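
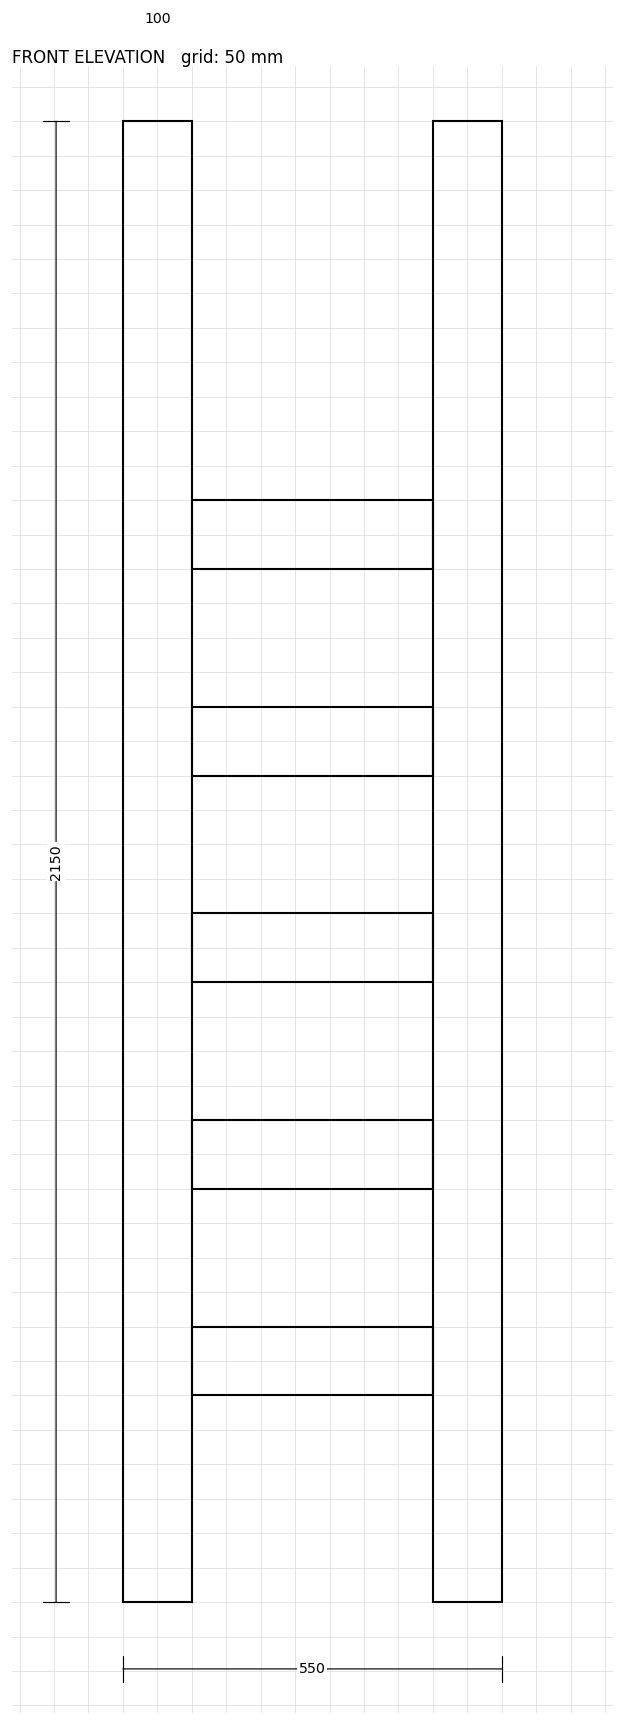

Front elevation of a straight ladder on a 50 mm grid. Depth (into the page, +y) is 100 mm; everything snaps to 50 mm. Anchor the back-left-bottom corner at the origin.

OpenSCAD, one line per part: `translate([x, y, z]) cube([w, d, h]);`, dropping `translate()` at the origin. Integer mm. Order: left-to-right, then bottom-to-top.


cube([100, 100, 2150]);
translate([100, 0, 300]) cube([350, 100, 100]);
translate([100, 0, 600]) cube([350, 100, 100]);
translate([100, 0, 900]) cube([350, 100, 100]);
translate([100, 0, 1200]) cube([350, 100, 100]);
translate([100, 0, 1500]) cube([350, 100, 100]);
translate([450, 0, 0]) cube([100, 100, 2150]);


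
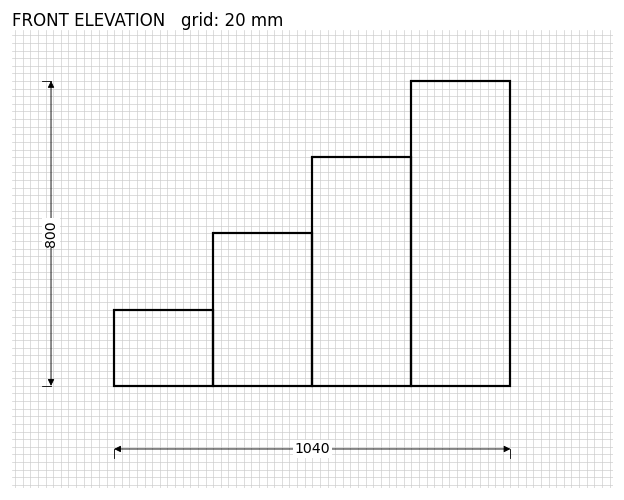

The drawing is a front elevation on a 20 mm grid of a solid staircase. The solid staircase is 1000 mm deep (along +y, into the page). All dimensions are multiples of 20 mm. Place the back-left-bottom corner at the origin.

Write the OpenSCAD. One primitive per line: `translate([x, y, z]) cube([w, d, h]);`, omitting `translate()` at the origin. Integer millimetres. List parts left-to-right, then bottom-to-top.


cube([260, 1000, 200]);
translate([260, 0, 0]) cube([260, 1000, 400]);
translate([520, 0, 0]) cube([260, 1000, 600]);
translate([780, 0, 0]) cube([260, 1000, 800]);


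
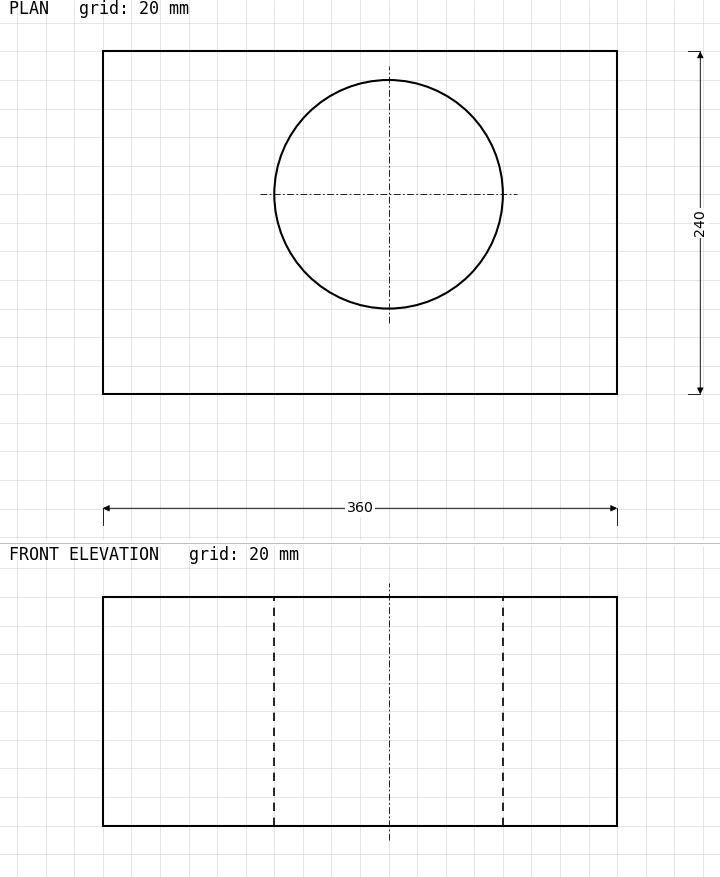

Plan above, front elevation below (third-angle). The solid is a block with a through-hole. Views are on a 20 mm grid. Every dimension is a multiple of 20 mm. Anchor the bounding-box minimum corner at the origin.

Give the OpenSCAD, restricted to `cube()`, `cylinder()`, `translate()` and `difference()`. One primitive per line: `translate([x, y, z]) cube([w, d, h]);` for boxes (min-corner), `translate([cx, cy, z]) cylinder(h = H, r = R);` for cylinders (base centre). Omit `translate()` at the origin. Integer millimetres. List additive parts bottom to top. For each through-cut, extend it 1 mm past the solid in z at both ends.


difference() {
  cube([360, 240, 160]);
  translate([200, 140, -1]) cylinder(h = 162, r = 80);
}


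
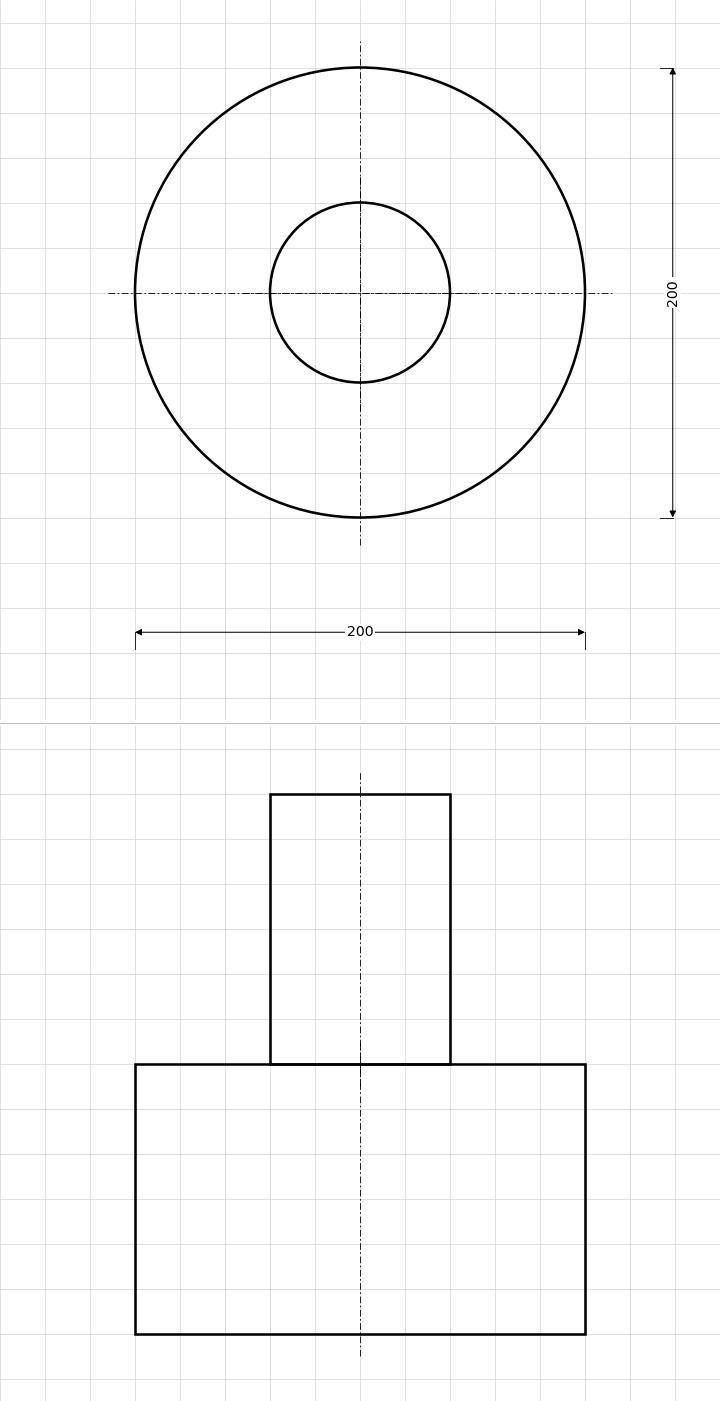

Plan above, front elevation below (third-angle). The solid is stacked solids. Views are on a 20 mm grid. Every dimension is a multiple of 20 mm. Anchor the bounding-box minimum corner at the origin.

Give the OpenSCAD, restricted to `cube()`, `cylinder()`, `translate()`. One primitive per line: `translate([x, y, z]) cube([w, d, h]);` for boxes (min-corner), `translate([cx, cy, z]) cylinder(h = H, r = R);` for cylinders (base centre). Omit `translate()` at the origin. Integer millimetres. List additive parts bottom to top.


translate([100, 100, 0]) cylinder(h = 120, r = 100);
translate([100, 100, 120]) cylinder(h = 120, r = 40);


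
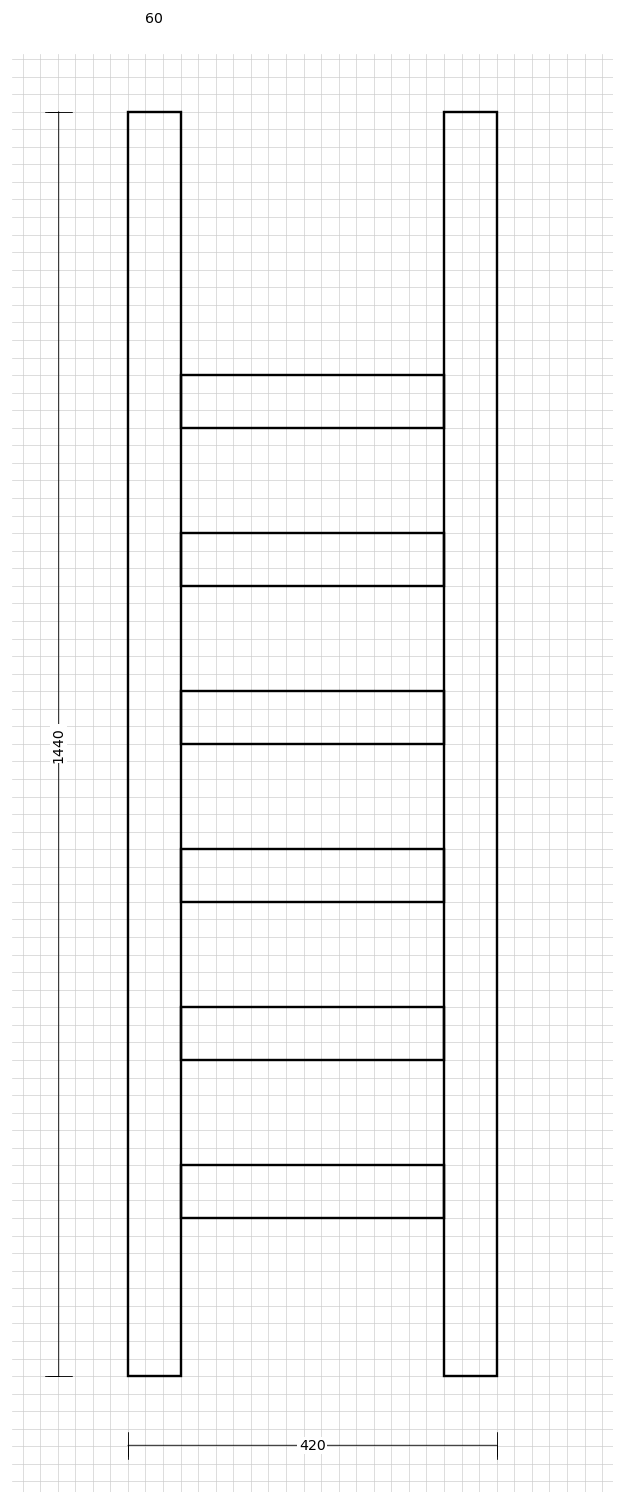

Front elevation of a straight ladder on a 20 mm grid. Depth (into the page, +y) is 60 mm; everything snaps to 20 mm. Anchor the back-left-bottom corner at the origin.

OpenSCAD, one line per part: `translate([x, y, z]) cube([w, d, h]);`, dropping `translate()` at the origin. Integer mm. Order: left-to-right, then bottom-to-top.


cube([60, 60, 1440]);
translate([60, 0, 180]) cube([300, 60, 60]);
translate([60, 0, 360]) cube([300, 60, 60]);
translate([60, 0, 540]) cube([300, 60, 60]);
translate([60, 0, 720]) cube([300, 60, 60]);
translate([60, 0, 900]) cube([300, 60, 60]);
translate([60, 0, 1080]) cube([300, 60, 60]);
translate([360, 0, 0]) cube([60, 60, 1440]);


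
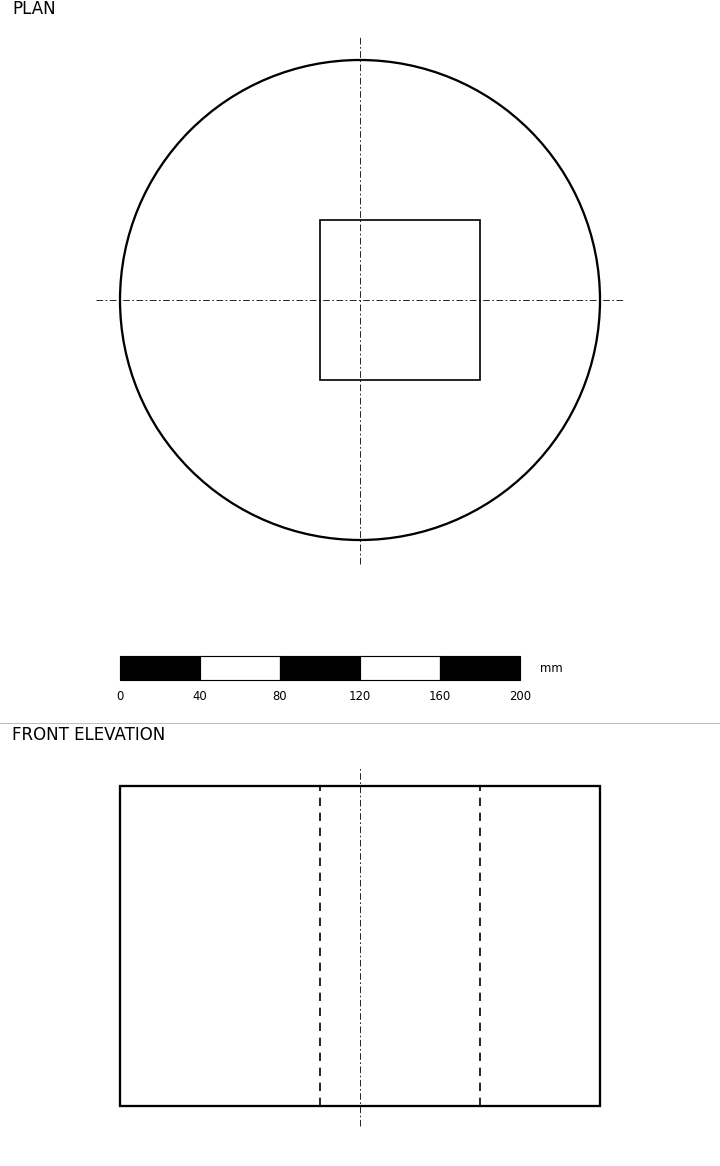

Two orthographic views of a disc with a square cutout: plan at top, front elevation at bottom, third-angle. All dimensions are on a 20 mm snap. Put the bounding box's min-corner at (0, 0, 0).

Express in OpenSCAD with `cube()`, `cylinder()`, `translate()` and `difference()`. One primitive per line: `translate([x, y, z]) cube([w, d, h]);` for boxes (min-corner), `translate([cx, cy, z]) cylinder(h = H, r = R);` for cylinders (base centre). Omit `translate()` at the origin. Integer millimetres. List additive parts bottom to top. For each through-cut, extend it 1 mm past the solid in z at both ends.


difference() {
  translate([120, 120, 0]) cylinder(h = 160, r = 120);
  translate([100, 80, -1]) cube([80, 80, 162]);
}


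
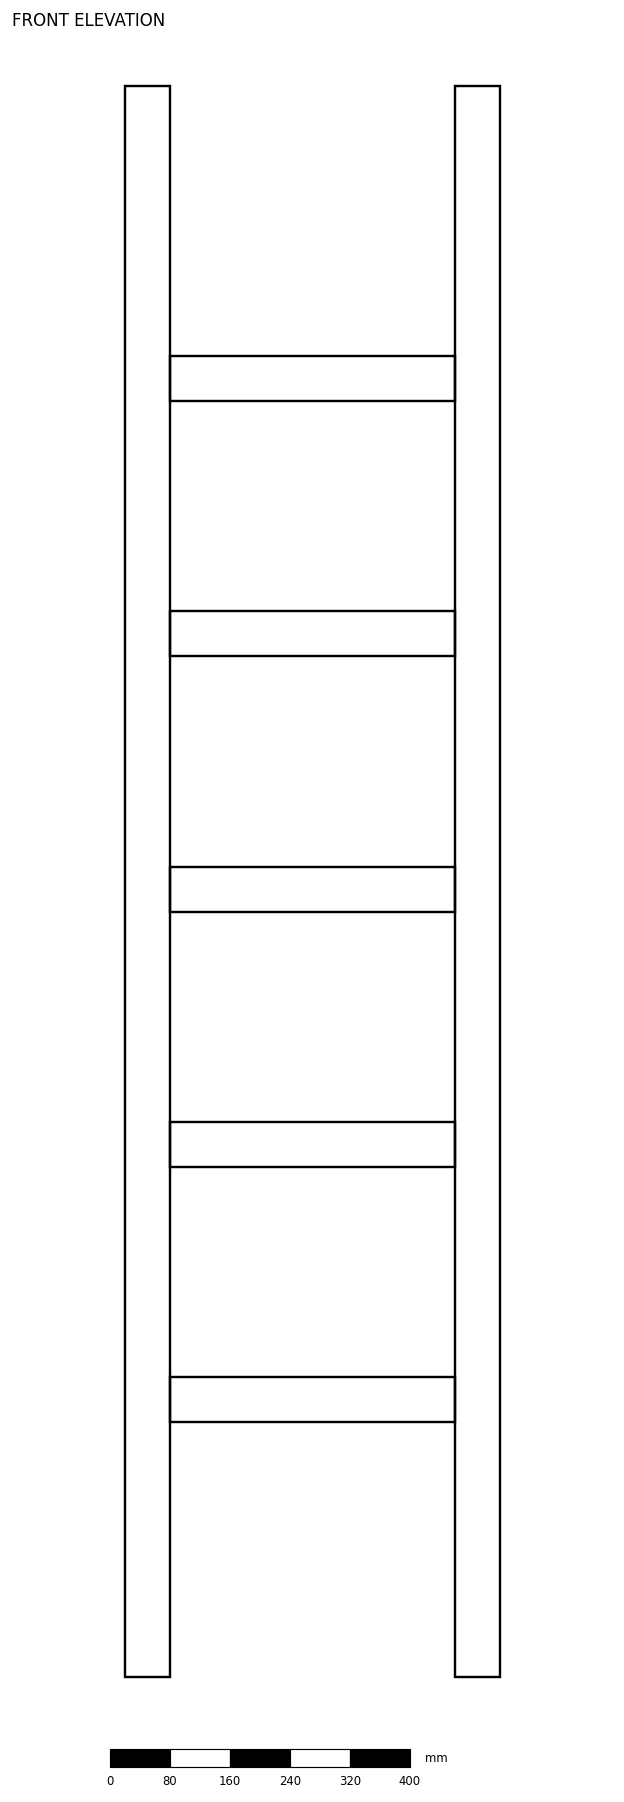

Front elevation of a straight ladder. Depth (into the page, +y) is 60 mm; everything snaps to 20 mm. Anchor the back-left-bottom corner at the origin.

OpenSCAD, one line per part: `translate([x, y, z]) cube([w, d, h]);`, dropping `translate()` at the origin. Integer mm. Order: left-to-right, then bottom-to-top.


cube([60, 60, 2120]);
translate([60, 0, 340]) cube([380, 60, 60]);
translate([60, 0, 680]) cube([380, 60, 60]);
translate([60, 0, 1020]) cube([380, 60, 60]);
translate([60, 0, 1360]) cube([380, 60, 60]);
translate([60, 0, 1700]) cube([380, 60, 60]);
translate([440, 0, 0]) cube([60, 60, 2120]);


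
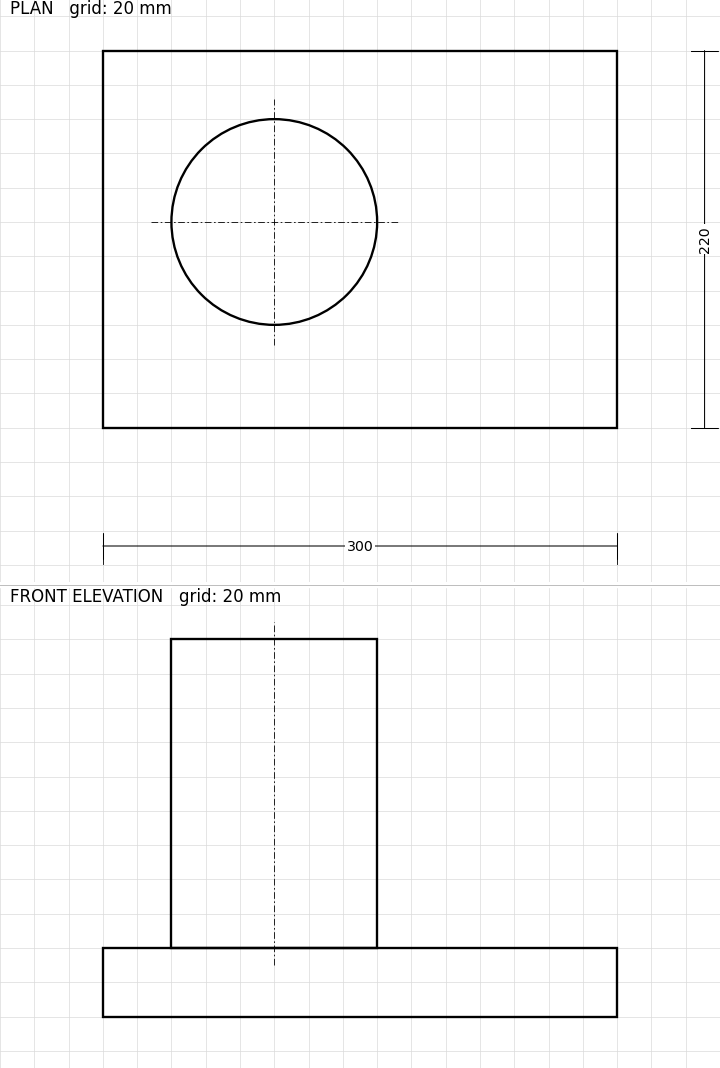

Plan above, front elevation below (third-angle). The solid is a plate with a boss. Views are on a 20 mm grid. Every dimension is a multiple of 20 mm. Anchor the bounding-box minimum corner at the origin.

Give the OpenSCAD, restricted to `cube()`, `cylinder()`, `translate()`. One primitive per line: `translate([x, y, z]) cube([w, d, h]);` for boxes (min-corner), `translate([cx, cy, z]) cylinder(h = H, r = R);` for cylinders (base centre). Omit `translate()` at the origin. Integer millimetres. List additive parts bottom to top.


cube([300, 220, 40]);
translate([100, 120, 40]) cylinder(h = 180, r = 60);


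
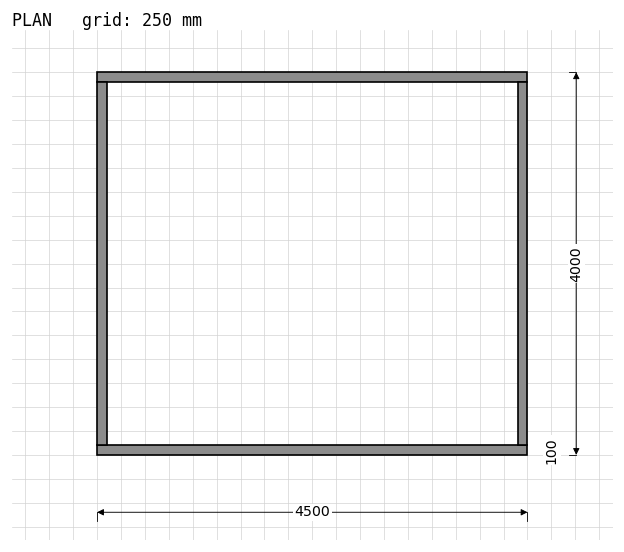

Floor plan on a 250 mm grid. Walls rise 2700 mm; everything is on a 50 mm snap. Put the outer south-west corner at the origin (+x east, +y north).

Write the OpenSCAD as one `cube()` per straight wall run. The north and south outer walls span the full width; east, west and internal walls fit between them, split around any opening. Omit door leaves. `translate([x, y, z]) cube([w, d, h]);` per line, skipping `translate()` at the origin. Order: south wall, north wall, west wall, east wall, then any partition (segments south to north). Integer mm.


cube([4500, 100, 2700]);
translate([0, 3900, 0]) cube([4500, 100, 2700]);
translate([0, 100, 0]) cube([100, 3800, 2700]);
translate([4400, 100, 0]) cube([100, 3800, 2700]);


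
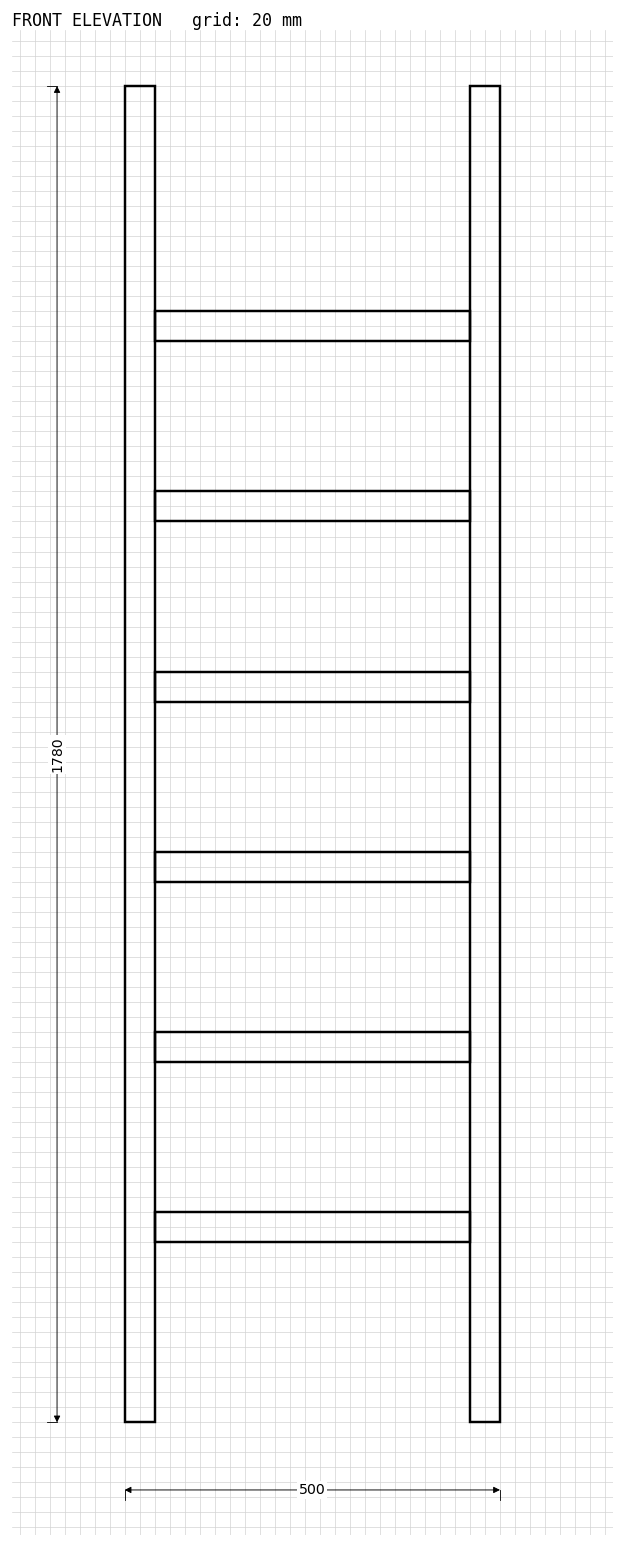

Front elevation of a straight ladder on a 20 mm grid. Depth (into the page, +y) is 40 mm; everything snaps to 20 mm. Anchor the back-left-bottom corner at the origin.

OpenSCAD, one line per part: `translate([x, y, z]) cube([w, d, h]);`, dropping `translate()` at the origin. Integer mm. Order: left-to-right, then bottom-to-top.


cube([40, 40, 1780]);
translate([40, 0, 240]) cube([420, 40, 40]);
translate([40, 0, 480]) cube([420, 40, 40]);
translate([40, 0, 720]) cube([420, 40, 40]);
translate([40, 0, 960]) cube([420, 40, 40]);
translate([40, 0, 1200]) cube([420, 40, 40]);
translate([40, 0, 1440]) cube([420, 40, 40]);
translate([460, 0, 0]) cube([40, 40, 1780]);


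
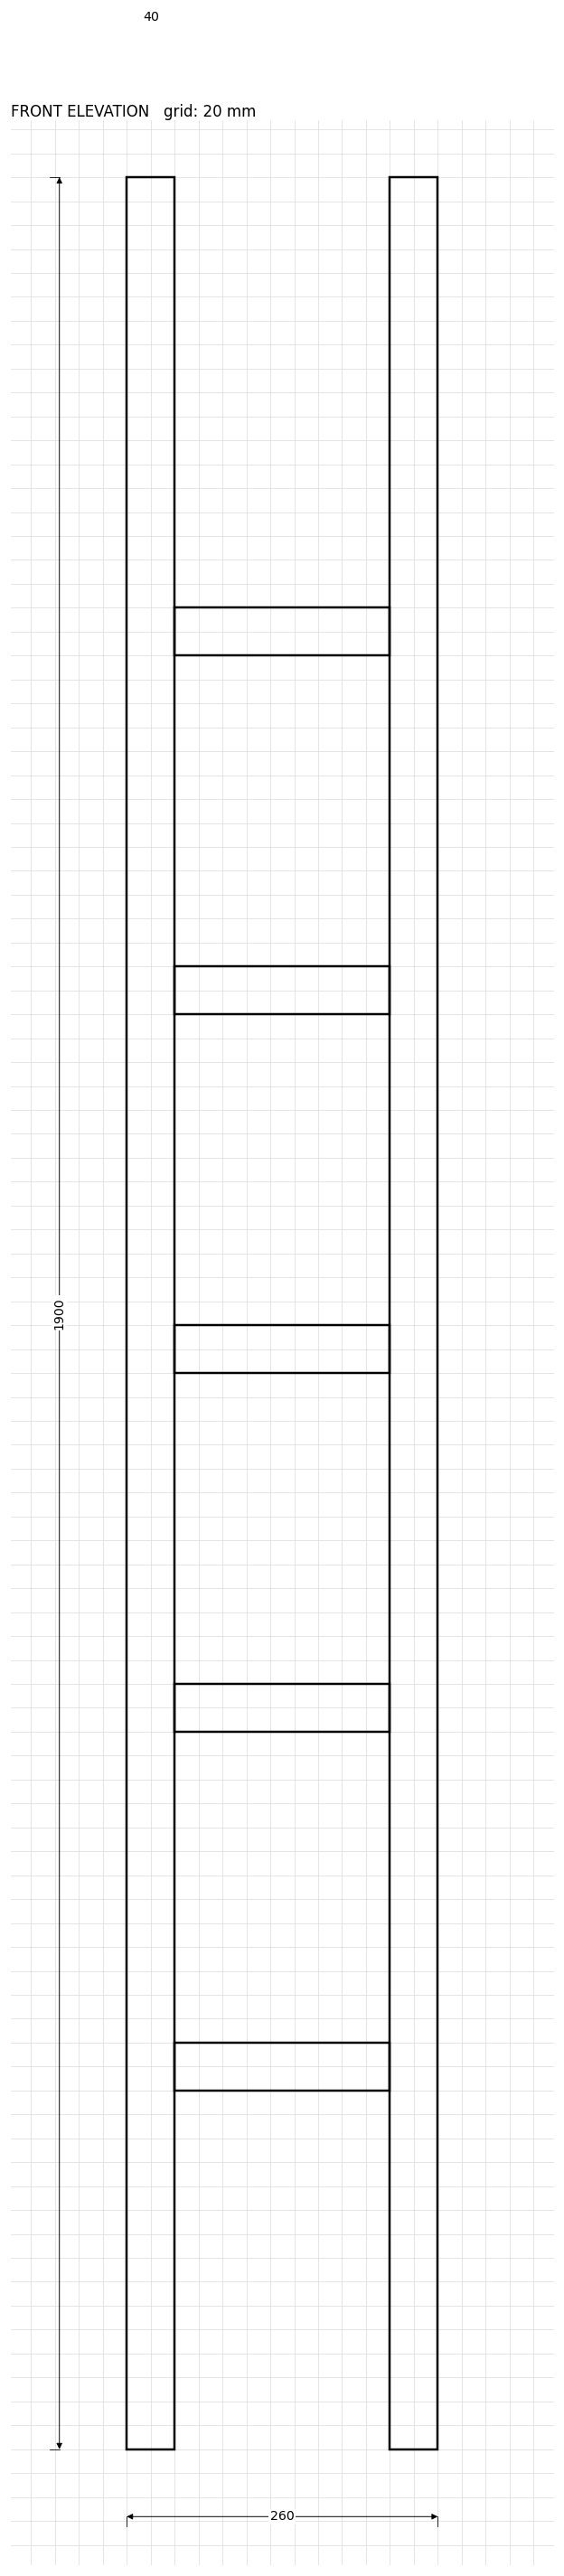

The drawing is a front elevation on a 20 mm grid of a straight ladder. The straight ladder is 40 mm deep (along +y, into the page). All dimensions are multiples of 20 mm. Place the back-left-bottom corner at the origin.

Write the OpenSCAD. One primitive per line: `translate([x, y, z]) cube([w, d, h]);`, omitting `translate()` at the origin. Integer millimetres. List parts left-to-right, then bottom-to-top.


cube([40, 40, 1900]);
translate([40, 0, 300]) cube([180, 40, 40]);
translate([40, 0, 600]) cube([180, 40, 40]);
translate([40, 0, 900]) cube([180, 40, 40]);
translate([40, 0, 1200]) cube([180, 40, 40]);
translate([40, 0, 1500]) cube([180, 40, 40]);
translate([220, 0, 0]) cube([40, 40, 1900]);


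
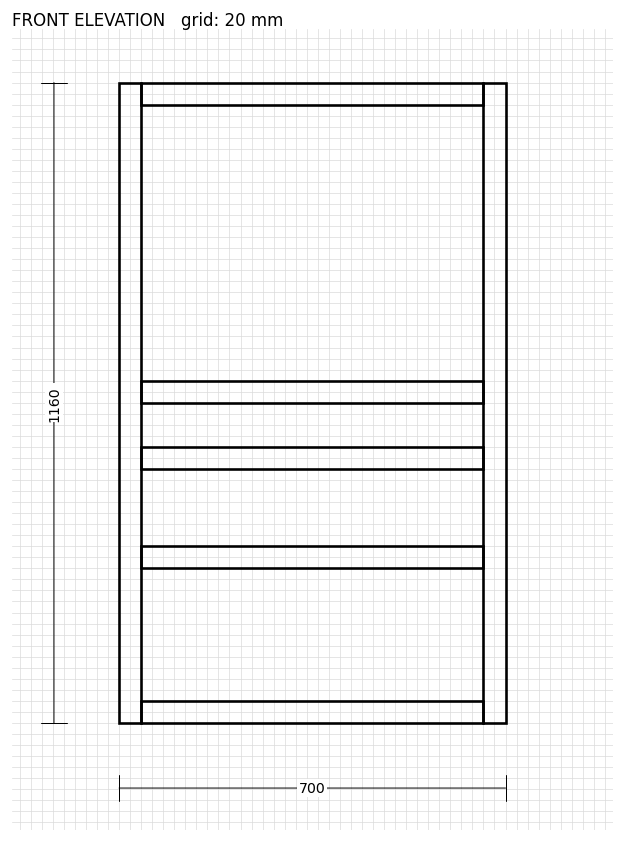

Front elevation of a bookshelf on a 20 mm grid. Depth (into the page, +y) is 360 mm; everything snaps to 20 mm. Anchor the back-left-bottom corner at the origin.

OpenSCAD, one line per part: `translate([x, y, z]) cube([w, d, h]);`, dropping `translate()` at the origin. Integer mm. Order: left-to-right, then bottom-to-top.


cube([40, 360, 1160]);
translate([40, 0, 0]) cube([620, 360, 40]);
translate([40, 0, 280]) cube([620, 360, 40]);
translate([40, 0, 460]) cube([620, 360, 40]);
translate([40, 0, 580]) cube([620, 360, 40]);
translate([40, 0, 1120]) cube([620, 360, 40]);
translate([660, 0, 0]) cube([40, 360, 1160]);


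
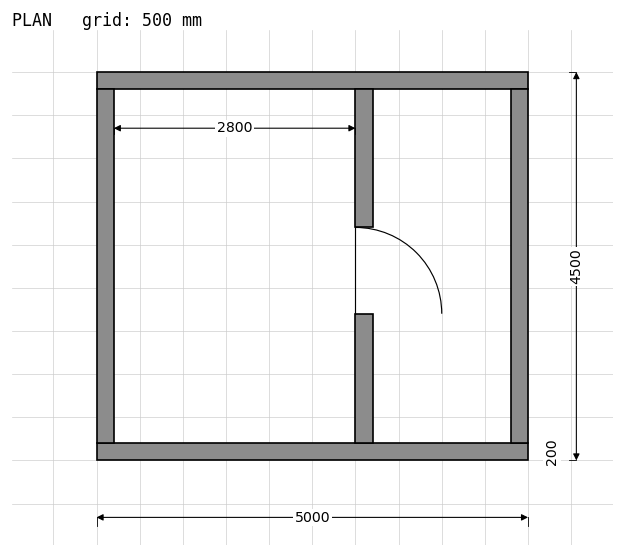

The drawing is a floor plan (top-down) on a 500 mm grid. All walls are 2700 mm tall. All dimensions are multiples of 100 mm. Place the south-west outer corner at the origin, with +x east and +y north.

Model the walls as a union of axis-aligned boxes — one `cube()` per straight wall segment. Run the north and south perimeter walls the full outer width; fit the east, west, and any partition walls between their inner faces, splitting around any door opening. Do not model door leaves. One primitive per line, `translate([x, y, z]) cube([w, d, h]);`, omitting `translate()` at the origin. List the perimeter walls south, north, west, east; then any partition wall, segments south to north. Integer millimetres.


cube([5000, 200, 2700]);
translate([0, 4300, 0]) cube([5000, 200, 2700]);
translate([0, 200, 0]) cube([200, 4100, 2700]);
translate([4800, 200, 0]) cube([200, 4100, 2700]);
translate([3000, 200, 0]) cube([200, 1500, 2700]);
translate([3000, 2700, 0]) cube([200, 1600, 2700]);


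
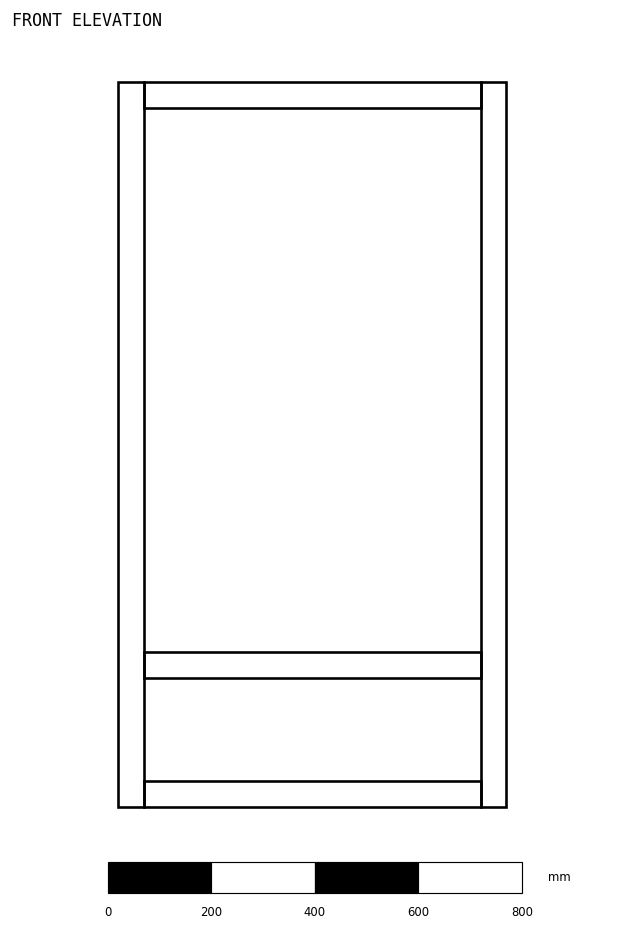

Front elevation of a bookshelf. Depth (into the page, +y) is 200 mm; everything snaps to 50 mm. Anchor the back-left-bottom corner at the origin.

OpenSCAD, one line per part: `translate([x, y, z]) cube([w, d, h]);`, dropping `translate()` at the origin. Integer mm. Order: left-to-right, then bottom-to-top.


cube([50, 200, 1400]);
translate([50, 0, 0]) cube([650, 200, 50]);
translate([50, 0, 250]) cube([650, 200, 50]);
translate([50, 0, 1350]) cube([650, 200, 50]);
translate([700, 0, 0]) cube([50, 200, 1400]);


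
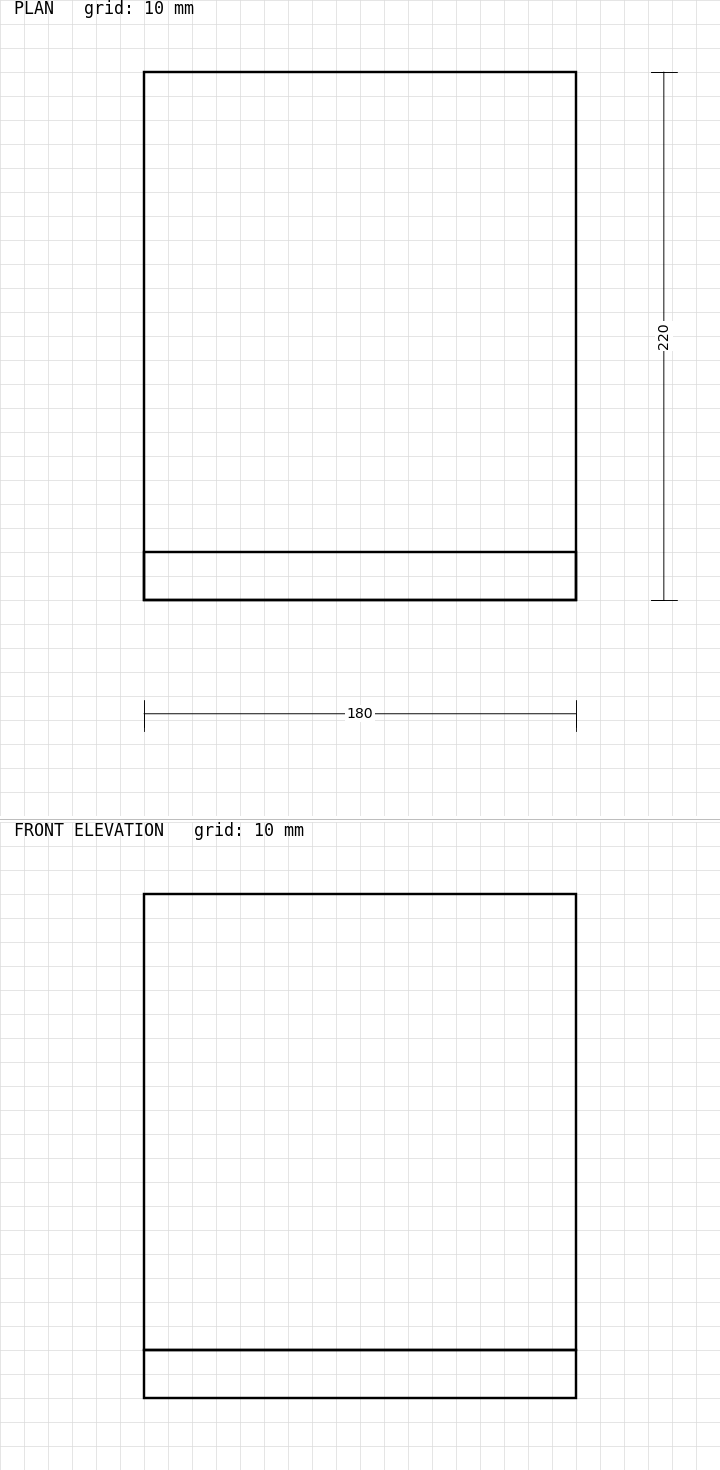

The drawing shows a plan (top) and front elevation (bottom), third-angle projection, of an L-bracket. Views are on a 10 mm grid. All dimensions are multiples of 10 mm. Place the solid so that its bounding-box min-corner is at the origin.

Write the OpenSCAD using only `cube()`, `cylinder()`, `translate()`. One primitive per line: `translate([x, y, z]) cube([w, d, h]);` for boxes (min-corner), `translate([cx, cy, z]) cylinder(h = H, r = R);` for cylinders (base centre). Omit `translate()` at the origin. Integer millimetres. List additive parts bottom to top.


cube([180, 220, 20]);
translate([0, 0, 20]) cube([180, 20, 190]);


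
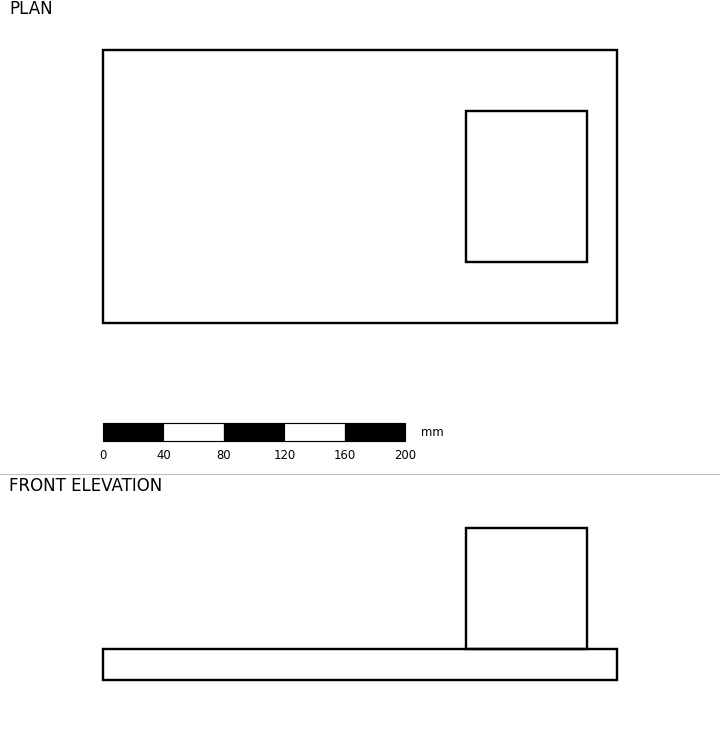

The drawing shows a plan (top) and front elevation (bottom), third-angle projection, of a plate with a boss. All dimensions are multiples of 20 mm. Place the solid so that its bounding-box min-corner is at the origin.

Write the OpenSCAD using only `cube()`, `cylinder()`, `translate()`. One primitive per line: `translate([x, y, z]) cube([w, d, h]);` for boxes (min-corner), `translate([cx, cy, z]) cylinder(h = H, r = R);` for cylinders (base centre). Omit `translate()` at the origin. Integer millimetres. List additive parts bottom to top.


cube([340, 180, 20]);
translate([240, 40, 20]) cube([80, 100, 80]);


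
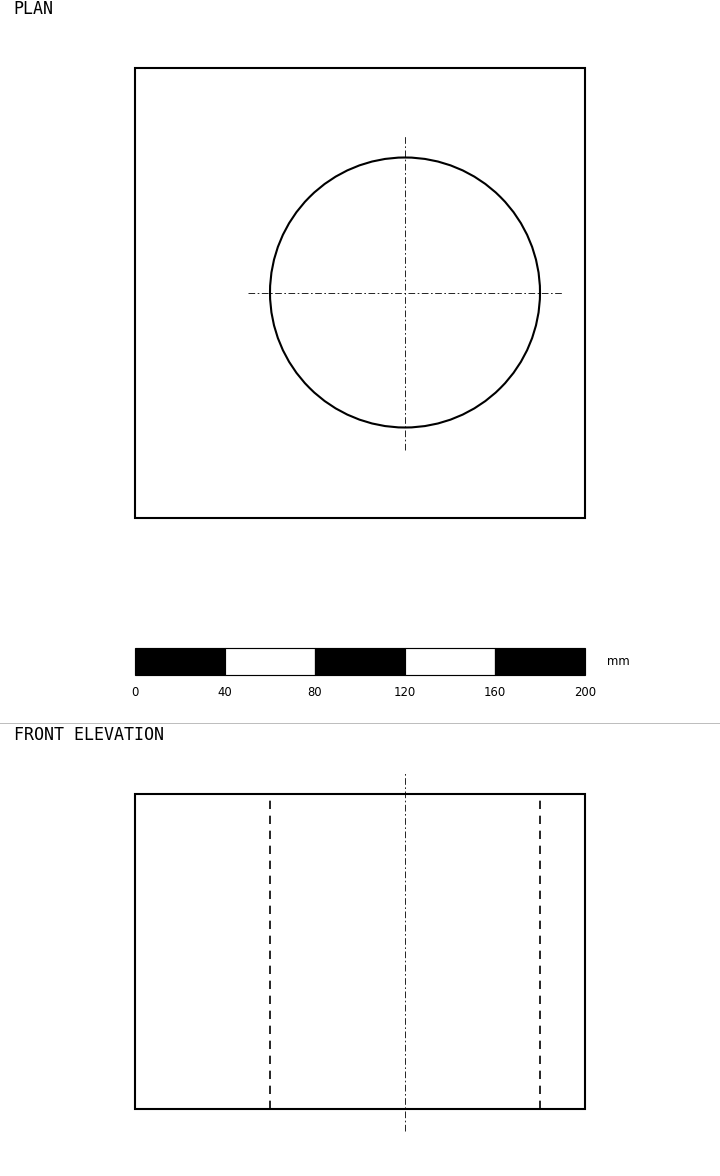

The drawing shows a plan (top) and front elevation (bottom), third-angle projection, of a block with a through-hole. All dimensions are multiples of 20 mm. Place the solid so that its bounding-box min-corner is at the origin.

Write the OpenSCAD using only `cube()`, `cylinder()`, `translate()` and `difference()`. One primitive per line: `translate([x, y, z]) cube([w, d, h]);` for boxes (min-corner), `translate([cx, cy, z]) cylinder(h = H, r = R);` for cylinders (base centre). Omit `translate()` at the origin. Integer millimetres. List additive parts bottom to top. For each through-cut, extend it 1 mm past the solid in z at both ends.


difference() {
  cube([200, 200, 140]);
  translate([120, 100, -1]) cylinder(h = 142, r = 60);
}


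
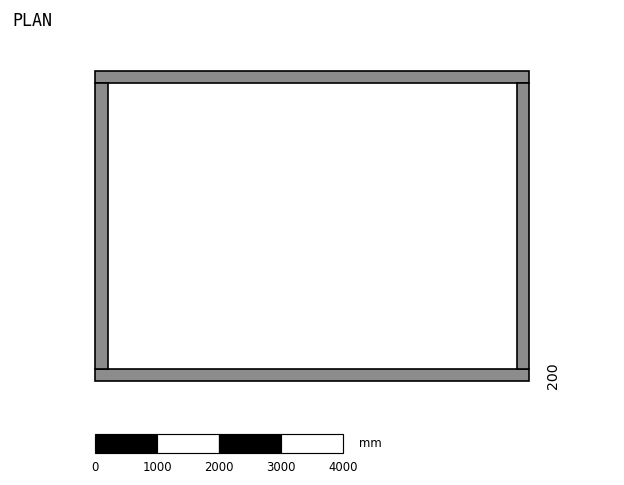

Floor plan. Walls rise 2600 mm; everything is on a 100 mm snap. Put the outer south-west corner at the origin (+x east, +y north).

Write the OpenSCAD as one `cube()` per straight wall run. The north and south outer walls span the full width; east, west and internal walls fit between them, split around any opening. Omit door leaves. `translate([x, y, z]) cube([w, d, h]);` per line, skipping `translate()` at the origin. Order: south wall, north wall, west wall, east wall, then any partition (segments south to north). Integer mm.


cube([7000, 200, 2600]);
translate([0, 4800, 0]) cube([7000, 200, 2600]);
translate([0, 200, 0]) cube([200, 4600, 2600]);
translate([6800, 200, 0]) cube([200, 4600, 2600]);


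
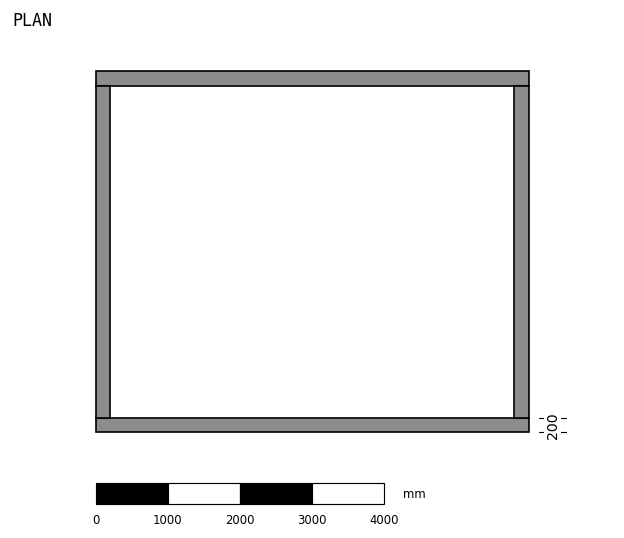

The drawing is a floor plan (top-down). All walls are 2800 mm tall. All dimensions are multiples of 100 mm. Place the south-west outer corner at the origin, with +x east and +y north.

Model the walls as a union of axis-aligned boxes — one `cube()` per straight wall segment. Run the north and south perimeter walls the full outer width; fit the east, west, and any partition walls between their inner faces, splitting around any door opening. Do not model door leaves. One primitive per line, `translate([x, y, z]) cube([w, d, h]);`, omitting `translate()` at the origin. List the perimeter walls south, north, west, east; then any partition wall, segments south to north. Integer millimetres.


cube([6000, 200, 2800]);
translate([0, 4800, 0]) cube([6000, 200, 2800]);
translate([0, 200, 0]) cube([200, 4600, 2800]);
translate([5800, 200, 0]) cube([200, 4600, 2800]);


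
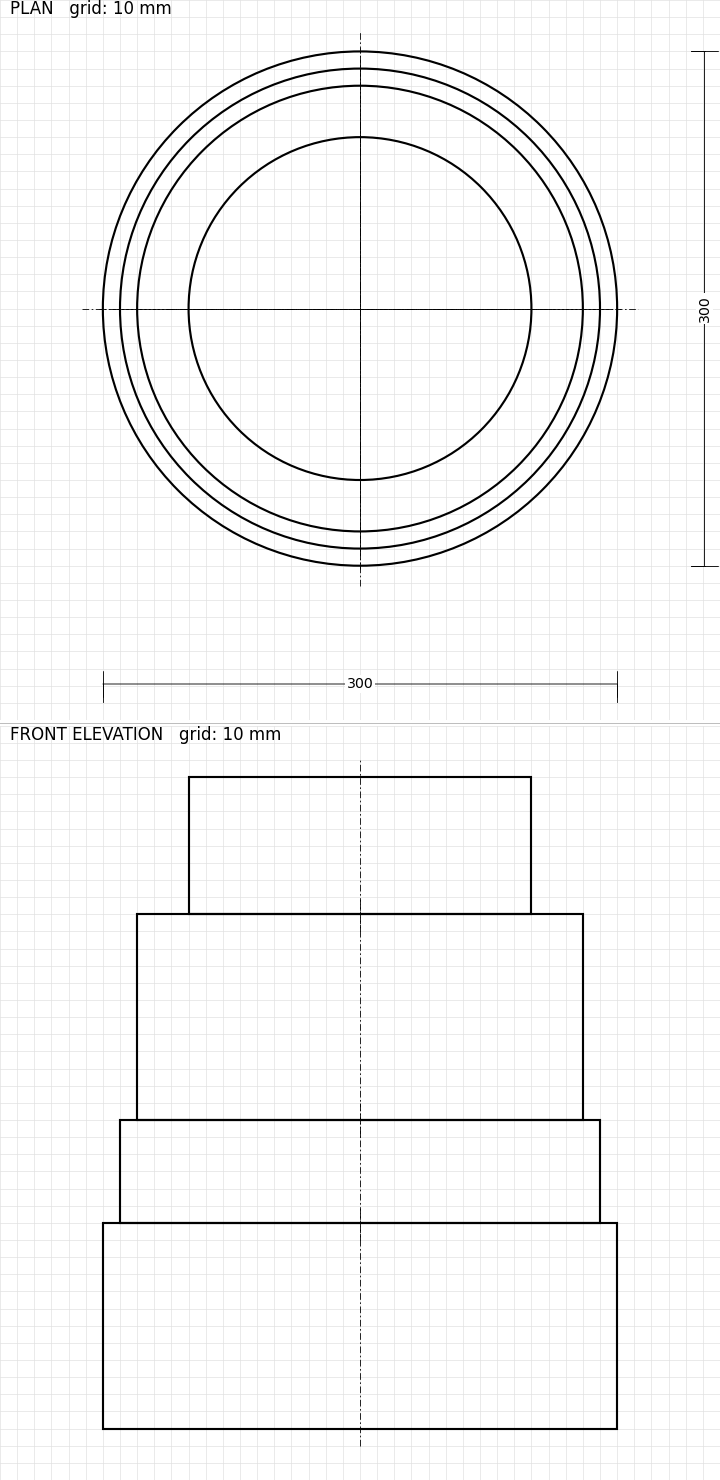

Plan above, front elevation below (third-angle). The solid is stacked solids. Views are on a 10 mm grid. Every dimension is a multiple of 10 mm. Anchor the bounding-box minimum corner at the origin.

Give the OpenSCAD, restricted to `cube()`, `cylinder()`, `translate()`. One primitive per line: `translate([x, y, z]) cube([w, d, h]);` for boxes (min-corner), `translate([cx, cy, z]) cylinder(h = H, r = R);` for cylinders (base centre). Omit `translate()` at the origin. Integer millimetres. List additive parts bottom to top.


translate([150, 150, 0]) cylinder(h = 120, r = 150);
translate([150, 150, 120]) cylinder(h = 60, r = 140);
translate([150, 150, 180]) cylinder(h = 120, r = 130);
translate([150, 150, 300]) cylinder(h = 80, r = 100);


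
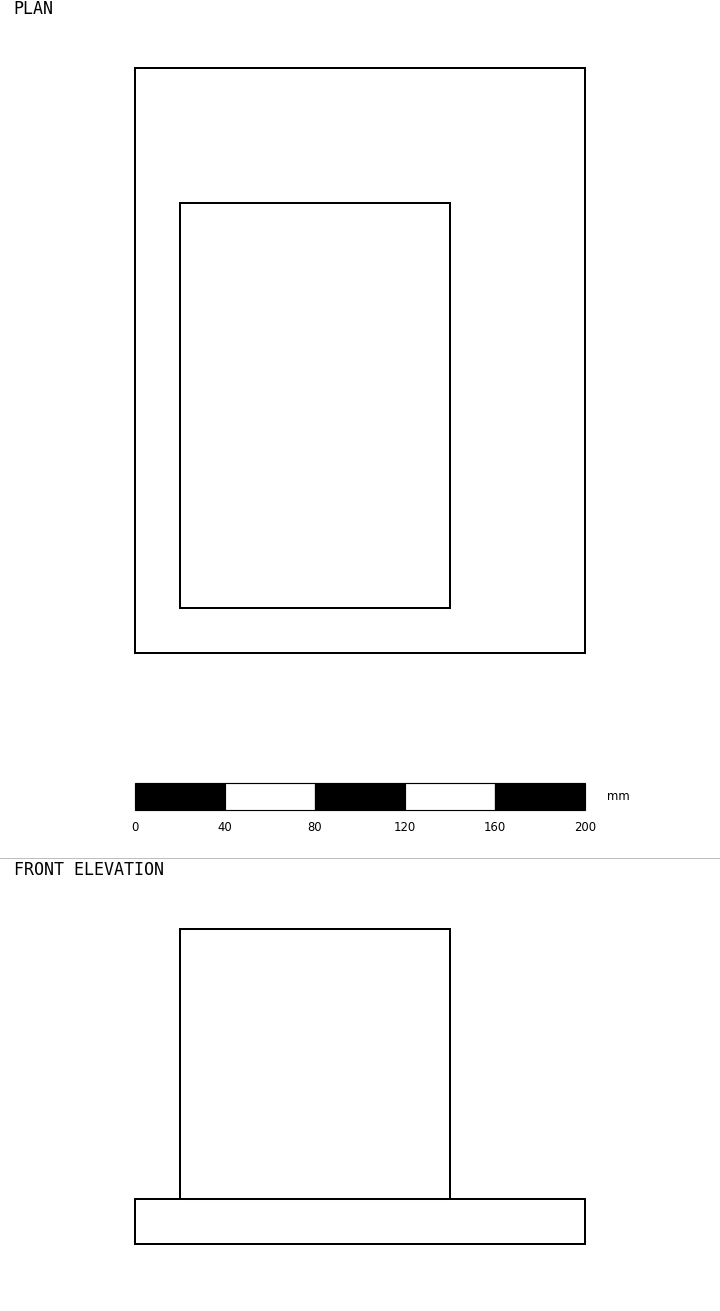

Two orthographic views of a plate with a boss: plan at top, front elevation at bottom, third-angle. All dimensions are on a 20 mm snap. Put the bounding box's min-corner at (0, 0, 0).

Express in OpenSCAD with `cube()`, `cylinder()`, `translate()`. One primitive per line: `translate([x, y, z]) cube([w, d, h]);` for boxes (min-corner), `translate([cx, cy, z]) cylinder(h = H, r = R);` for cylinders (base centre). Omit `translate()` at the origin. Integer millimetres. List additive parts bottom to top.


cube([200, 260, 20]);
translate([20, 20, 20]) cube([120, 180, 120]);


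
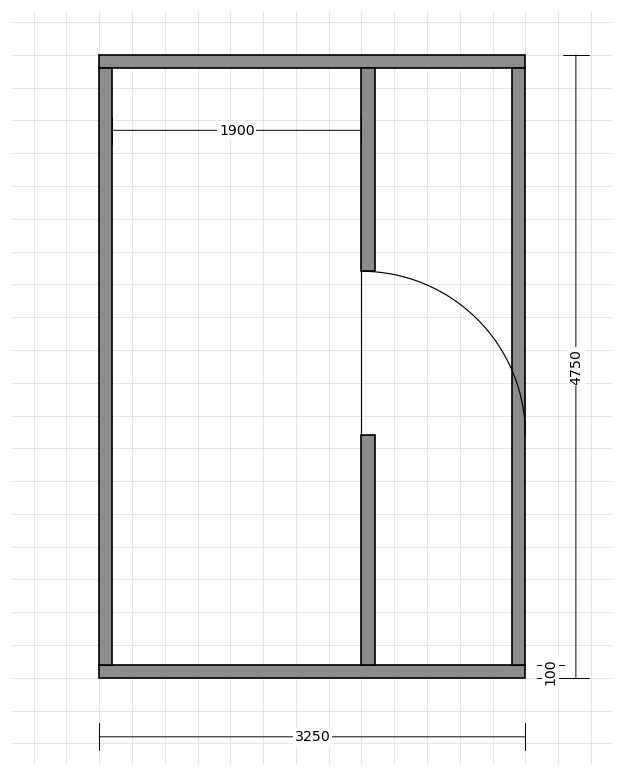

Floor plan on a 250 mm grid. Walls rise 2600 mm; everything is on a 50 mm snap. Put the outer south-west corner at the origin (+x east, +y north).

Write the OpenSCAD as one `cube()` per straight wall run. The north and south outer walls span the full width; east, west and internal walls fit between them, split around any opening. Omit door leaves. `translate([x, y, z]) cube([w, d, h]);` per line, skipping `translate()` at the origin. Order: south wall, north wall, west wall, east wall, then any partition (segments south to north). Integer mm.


cube([3250, 100, 2600]);
translate([0, 4650, 0]) cube([3250, 100, 2600]);
translate([0, 100, 0]) cube([100, 4550, 2600]);
translate([3150, 100, 0]) cube([100, 4550, 2600]);
translate([2000, 100, 0]) cube([100, 1750, 2600]);
translate([2000, 3100, 0]) cube([100, 1550, 2600]);


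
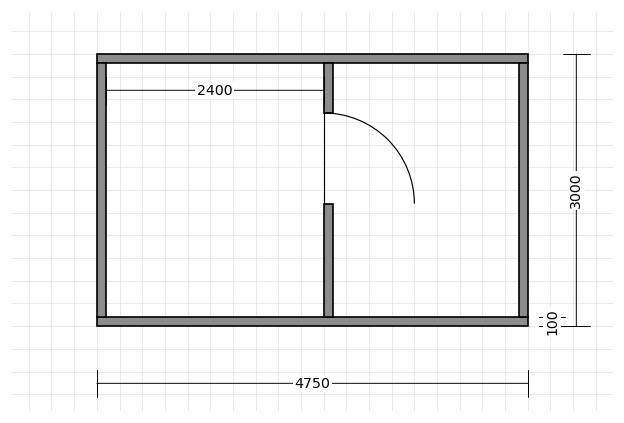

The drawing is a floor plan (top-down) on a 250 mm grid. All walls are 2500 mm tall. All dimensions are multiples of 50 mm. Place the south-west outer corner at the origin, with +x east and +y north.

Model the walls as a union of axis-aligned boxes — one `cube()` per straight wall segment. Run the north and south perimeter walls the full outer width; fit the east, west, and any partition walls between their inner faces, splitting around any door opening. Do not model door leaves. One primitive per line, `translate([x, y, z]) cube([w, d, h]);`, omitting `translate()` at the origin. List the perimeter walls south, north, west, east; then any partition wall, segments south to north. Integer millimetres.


cube([4750, 100, 2500]);
translate([0, 2900, 0]) cube([4750, 100, 2500]);
translate([0, 100, 0]) cube([100, 2800, 2500]);
translate([4650, 100, 0]) cube([100, 2800, 2500]);
translate([2500, 100, 0]) cube([100, 1250, 2500]);
translate([2500, 2350, 0]) cube([100, 550, 2500]);


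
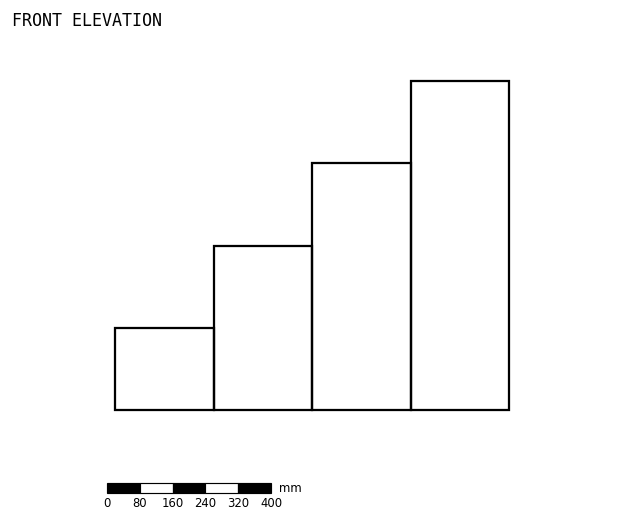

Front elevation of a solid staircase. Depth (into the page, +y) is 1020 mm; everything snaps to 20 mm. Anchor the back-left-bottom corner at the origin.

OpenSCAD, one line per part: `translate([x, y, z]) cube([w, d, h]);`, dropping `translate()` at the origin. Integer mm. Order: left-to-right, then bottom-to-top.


cube([240, 1020, 200]);
translate([240, 0, 0]) cube([240, 1020, 400]);
translate([480, 0, 0]) cube([240, 1020, 600]);
translate([720, 0, 0]) cube([240, 1020, 800]);


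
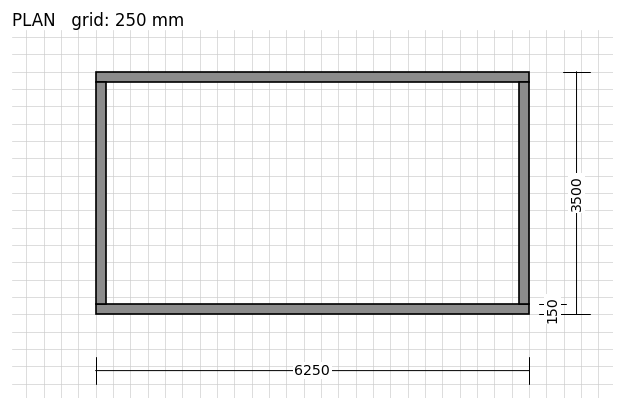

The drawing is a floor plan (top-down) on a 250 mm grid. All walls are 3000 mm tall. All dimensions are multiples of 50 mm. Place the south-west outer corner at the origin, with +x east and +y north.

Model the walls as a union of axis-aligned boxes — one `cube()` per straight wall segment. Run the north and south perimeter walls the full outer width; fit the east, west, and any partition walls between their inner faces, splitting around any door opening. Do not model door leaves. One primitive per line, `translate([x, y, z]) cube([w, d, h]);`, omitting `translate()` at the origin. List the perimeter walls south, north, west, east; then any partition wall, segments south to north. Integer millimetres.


cube([6250, 150, 3000]);
translate([0, 3350, 0]) cube([6250, 150, 3000]);
translate([0, 150, 0]) cube([150, 3200, 3000]);
translate([6100, 150, 0]) cube([150, 3200, 3000]);


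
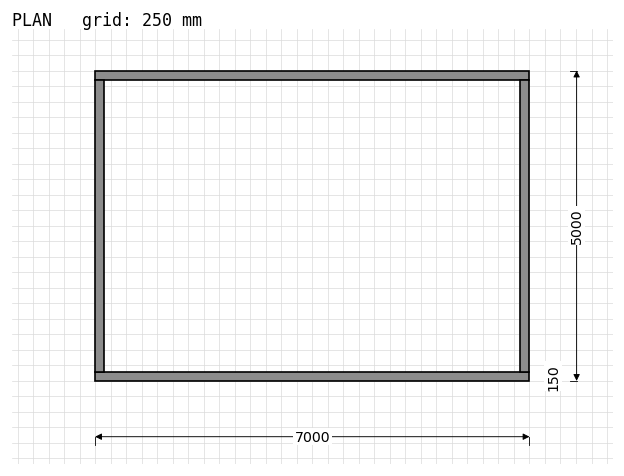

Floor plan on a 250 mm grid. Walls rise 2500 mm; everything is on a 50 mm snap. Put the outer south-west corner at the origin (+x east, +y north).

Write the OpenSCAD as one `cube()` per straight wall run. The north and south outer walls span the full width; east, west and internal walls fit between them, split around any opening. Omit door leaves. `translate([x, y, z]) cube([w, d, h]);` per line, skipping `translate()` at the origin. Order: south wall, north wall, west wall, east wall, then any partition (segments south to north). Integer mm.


cube([7000, 150, 2500]);
translate([0, 4850, 0]) cube([7000, 150, 2500]);
translate([0, 150, 0]) cube([150, 4700, 2500]);
translate([6850, 150, 0]) cube([150, 4700, 2500]);


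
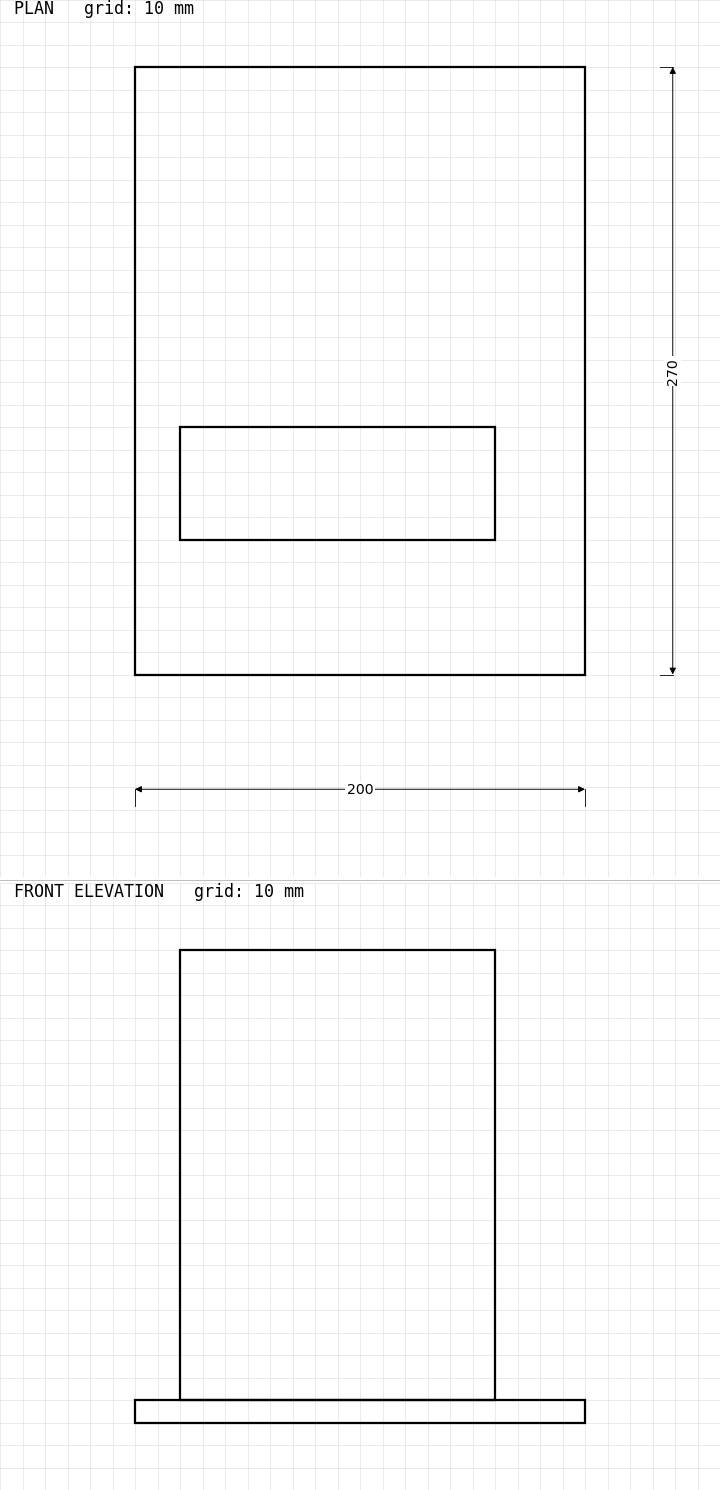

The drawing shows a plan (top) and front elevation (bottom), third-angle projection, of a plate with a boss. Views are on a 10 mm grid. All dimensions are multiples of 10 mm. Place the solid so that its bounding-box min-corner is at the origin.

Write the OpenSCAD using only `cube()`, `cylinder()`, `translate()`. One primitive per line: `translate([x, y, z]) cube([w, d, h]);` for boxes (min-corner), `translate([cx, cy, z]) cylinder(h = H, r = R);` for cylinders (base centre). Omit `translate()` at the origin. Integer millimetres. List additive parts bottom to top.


cube([200, 270, 10]);
translate([20, 60, 10]) cube([140, 50, 200]);


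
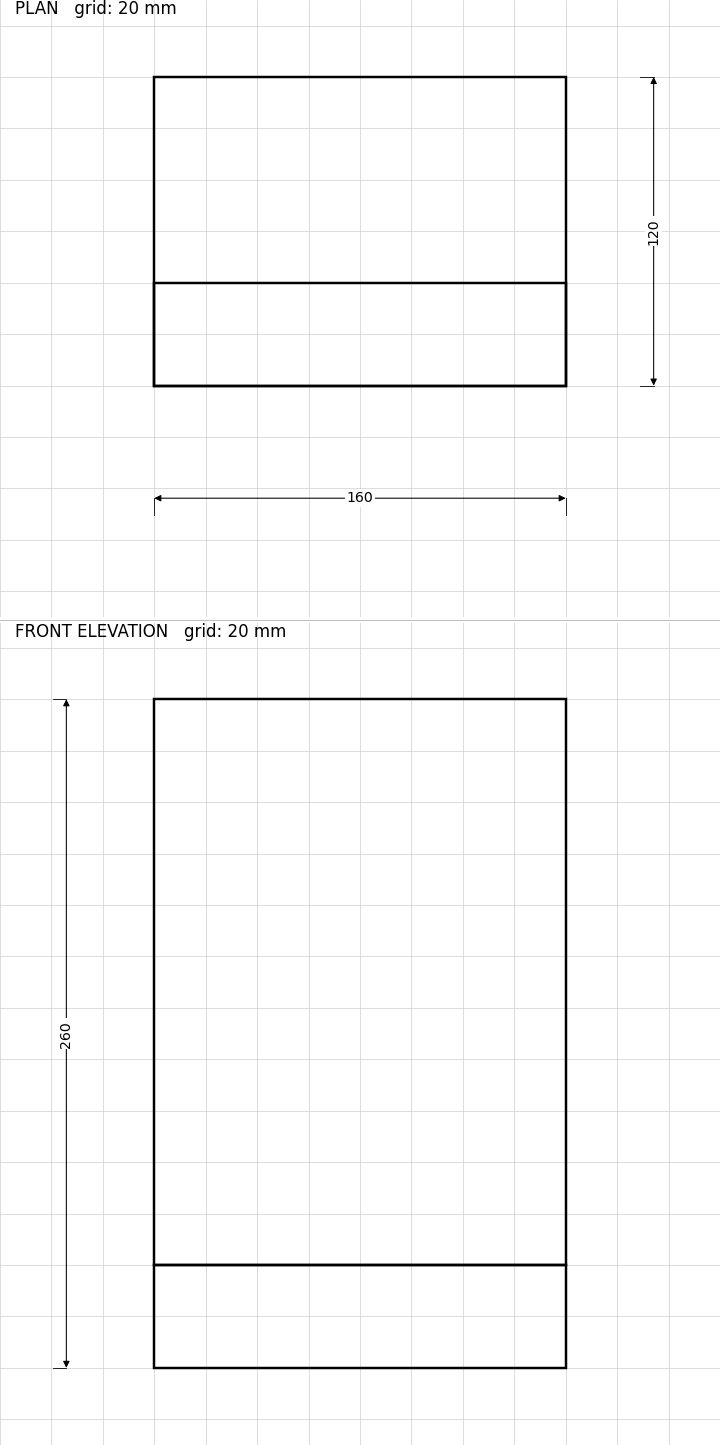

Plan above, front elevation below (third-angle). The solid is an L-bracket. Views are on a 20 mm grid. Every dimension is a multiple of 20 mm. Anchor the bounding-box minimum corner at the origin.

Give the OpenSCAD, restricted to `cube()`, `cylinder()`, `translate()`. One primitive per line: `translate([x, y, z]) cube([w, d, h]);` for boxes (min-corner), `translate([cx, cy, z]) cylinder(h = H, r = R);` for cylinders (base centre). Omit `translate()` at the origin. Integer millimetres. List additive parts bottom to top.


cube([160, 120, 40]);
translate([0, 0, 40]) cube([160, 40, 220]);


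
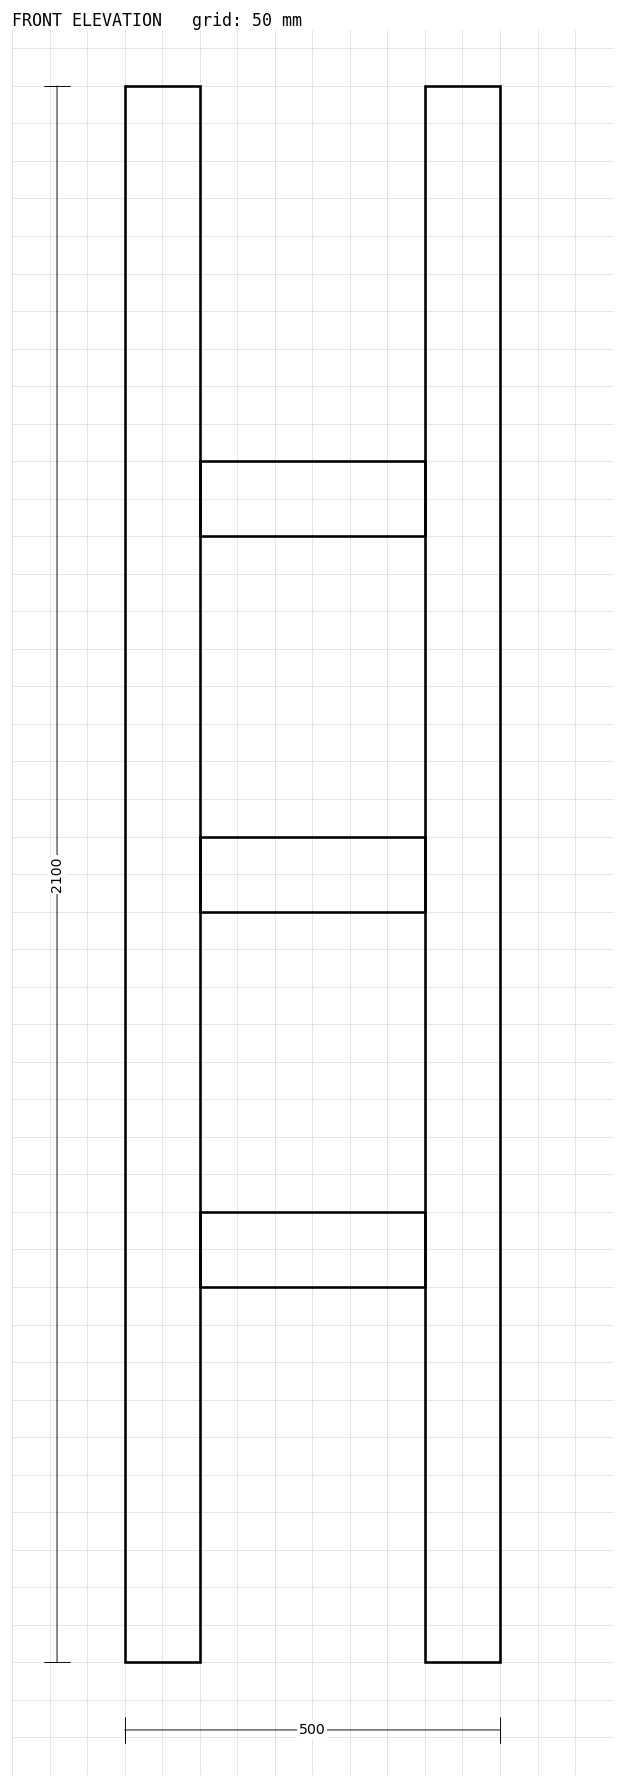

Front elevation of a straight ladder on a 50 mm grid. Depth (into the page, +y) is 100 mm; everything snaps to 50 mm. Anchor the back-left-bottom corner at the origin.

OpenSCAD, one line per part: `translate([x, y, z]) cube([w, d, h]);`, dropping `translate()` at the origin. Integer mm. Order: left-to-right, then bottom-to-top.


cube([100, 100, 2100]);
translate([100, 0, 500]) cube([300, 100, 100]);
translate([100, 0, 1000]) cube([300, 100, 100]);
translate([100, 0, 1500]) cube([300, 100, 100]);
translate([400, 0, 0]) cube([100, 100, 2100]);


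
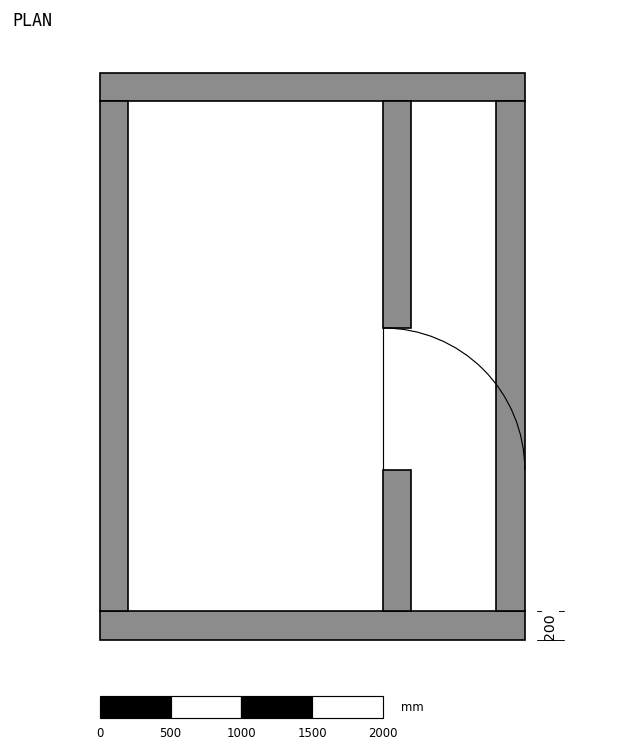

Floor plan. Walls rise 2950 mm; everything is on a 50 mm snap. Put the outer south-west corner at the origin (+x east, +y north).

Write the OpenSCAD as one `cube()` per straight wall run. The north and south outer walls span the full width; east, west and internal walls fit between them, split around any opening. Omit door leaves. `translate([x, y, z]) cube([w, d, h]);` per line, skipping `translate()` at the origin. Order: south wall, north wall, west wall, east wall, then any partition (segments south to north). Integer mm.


cube([3000, 200, 2950]);
translate([0, 3800, 0]) cube([3000, 200, 2950]);
translate([0, 200, 0]) cube([200, 3600, 2950]);
translate([2800, 200, 0]) cube([200, 3600, 2950]);
translate([2000, 200, 0]) cube([200, 1000, 2950]);
translate([2000, 2200, 0]) cube([200, 1600, 2950]);


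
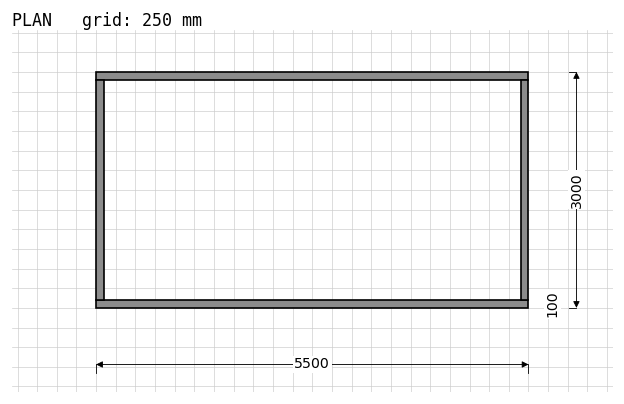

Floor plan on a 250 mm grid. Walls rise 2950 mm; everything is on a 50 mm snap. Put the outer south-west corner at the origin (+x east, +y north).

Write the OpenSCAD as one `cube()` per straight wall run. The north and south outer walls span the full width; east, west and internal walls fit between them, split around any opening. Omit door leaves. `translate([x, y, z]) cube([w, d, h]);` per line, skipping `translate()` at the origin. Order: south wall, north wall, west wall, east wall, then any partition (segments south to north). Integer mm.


cube([5500, 100, 2950]);
translate([0, 2900, 0]) cube([5500, 100, 2950]);
translate([0, 100, 0]) cube([100, 2800, 2950]);
translate([5400, 100, 0]) cube([100, 2800, 2950]);


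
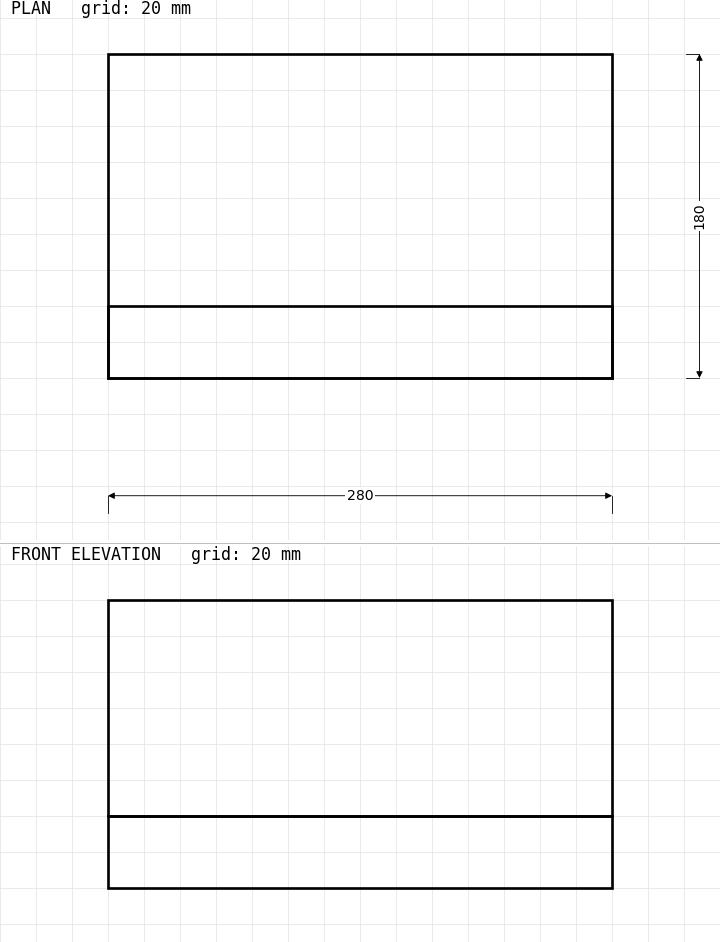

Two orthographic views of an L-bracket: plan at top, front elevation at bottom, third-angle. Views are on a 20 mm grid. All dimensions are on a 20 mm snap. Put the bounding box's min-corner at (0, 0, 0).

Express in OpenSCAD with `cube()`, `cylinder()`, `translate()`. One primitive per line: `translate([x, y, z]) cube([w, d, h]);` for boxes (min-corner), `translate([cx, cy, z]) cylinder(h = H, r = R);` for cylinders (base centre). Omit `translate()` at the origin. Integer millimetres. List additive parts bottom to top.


cube([280, 180, 40]);
translate([0, 0, 40]) cube([280, 40, 120]);


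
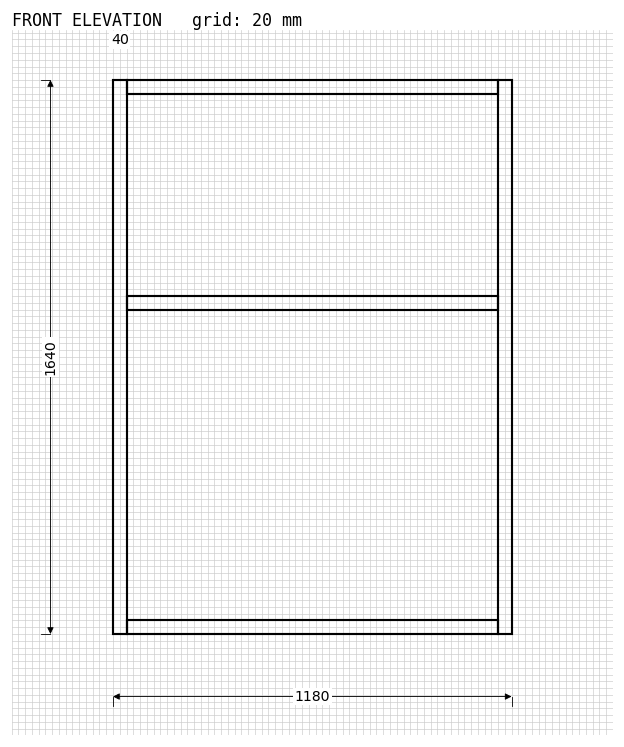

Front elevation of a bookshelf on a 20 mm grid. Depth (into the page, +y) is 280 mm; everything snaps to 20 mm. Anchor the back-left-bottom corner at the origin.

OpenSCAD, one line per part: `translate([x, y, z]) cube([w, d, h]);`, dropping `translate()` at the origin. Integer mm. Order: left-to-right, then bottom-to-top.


cube([40, 280, 1640]);
translate([40, 0, 0]) cube([1100, 280, 40]);
translate([40, 0, 960]) cube([1100, 280, 40]);
translate([40, 0, 1600]) cube([1100, 280, 40]);
translate([1140, 0, 0]) cube([40, 280, 1640]);
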